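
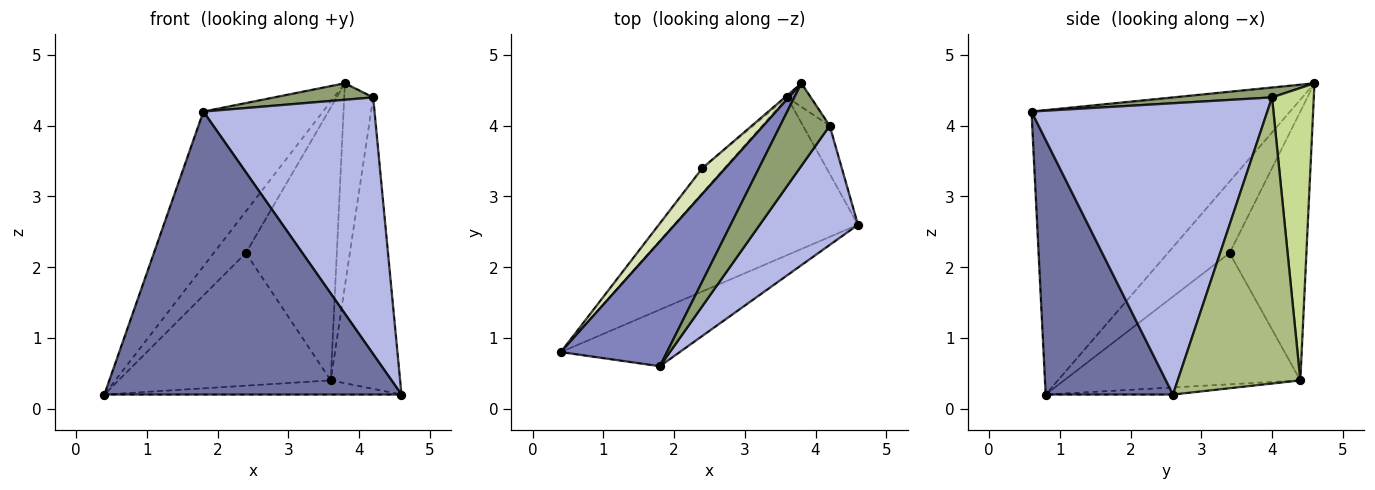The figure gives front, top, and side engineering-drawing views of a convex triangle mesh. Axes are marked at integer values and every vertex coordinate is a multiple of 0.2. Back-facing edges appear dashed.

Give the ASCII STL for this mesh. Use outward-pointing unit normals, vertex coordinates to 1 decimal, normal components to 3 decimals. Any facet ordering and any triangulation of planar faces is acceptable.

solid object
 facet normal 0.387 -0.904 -0.181
  outer loop
   vertex 1.8 0.6 4.2
   vertex 0.4 0.8 0.2
   vertex 4.6 2.6 0.2
  endloop
 endfacet
 facet normal -0.860 0.398 0.321
  outer loop
   vertex 1.8 0.6 4.2
   vertex 3.8 4.6 4.6
   vertex 0.4 0.8 0.2
  endloop
 endfacet
 facet normal -0.038 0.089 -0.995
  outer loop
   vertex 3.6 4.4 0.4
   vertex 4.6 2.6 0.2
   vertex 0.4 0.8 0.2
  endloop
 endfacet
 facet normal 0.781 -0.567 0.263
  outer loop
   vertex 4.2 4.0 4.4
   vertex 1.8 0.6 4.2
   vertex 4.6 2.6 0.2
  endloop
 endfacet
 facet normal 0.192 -0.192 0.962
  outer loop
   vertex 4.2 4.0 4.4
   vertex 3.8 4.6 4.6
   vertex 1.8 0.6 4.2
  endloop
 endfacet
 facet normal 0.867 0.491 -0.081
  outer loop
   vertex 4.2 4.0 4.4
   vertex 4.6 2.6 0.2
   vertex 3.6 4.4 0.4
  endloop
 endfacet
 facet normal 0.820 0.569 -0.066
  outer loop
   vertex 4.2 4.0 4.4
   vertex 3.6 4.4 0.4
   vertex 3.8 4.6 4.6
  endloop
 endfacet
 facet normal -0.853 0.444 0.275
  outer loop
   vertex 2.4 3.4 2.2
   vertex 0.4 0.8 0.2
   vertex 3.8 4.6 4.6
  endloop
 endfacet
 facet normal -0.738 0.663 -0.124
  outer loop
   vertex 2.4 3.4 2.2
   vertex 3.6 4.4 0.4
   vertex 0.4 0.8 0.2
  endloop
 endfacet
 facet normal -0.645 0.764 -0.006
  outer loop
   vertex 2.4 3.4 2.2
   vertex 3.8 4.6 4.6
   vertex 3.6 4.4 0.4
  endloop
 endfacet
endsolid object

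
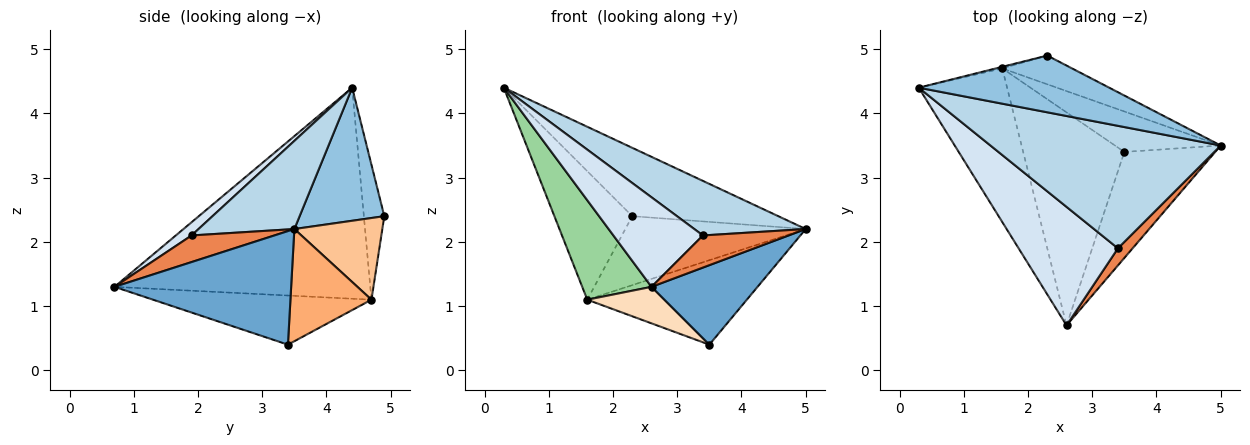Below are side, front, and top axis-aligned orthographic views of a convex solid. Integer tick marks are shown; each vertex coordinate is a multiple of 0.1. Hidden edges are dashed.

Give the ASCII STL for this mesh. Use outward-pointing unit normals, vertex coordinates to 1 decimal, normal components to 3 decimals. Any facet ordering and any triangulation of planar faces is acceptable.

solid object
 facet normal 0.707 -0.424 -0.566
  outer loop
   vertex 3.5 3.4 0.4
   vertex 5.0 3.5 2.2
   vertex 2.6 0.7 1.3
  endloop
 endfacet
 facet normal 0.408 0.703 0.583
  outer loop
   vertex 2.3 4.9 2.4
   vertex 0.3 4.4 4.4
   vertex 5.0 3.5 2.2
  endloop
 endfacet
 facet normal 0.330 -0.384 0.862
  outer loop
   vertex 3.4 1.9 2.1
   vertex 5.0 3.5 2.2
   vertex 0.3 4.4 4.4
  endloop
 endfacet
 facet normal 0.105 -0.599 0.794
  outer loop
   vertex 3.4 1.9 2.1
   vertex 0.3 4.4 4.4
   vertex 2.6 0.7 1.3
  endloop
 endfacet
 facet normal 0.649 -0.671 0.358
  outer loop
   vertex 3.4 1.9 2.1
   vertex 2.6 0.7 1.3
   vertex 5.0 3.5 2.2
  endloop
 endfacet
 facet normal 0.416 0.820 -0.393
  outer loop
   vertex 1.6 4.7 1.1
   vertex 5.0 3.5 2.2
   vertex 3.5 3.4 0.4
  endloop
 endfacet
 facet normal 0.411 0.842 -0.351
  outer loop
   vertex 1.6 4.7 1.1
   vertex 2.3 4.9 2.4
   vertex 5.0 3.5 2.2
  endloop
 endfacet
 facet normal -0.432 -0.152 -0.889
  outer loop
   vertex 1.6 4.7 1.1
   vertex 3.5 3.4 0.4
   vertex 2.6 0.7 1.3
  endloop
 endfacet
 facet normal -0.254 0.967 -0.012
  outer loop
   vertex 1.6 4.7 1.1
   vertex 0.3 4.4 4.4
   vertex 2.3 4.9 2.4
  endloop
 endfacet
 facet normal -0.895 -0.242 -0.375
  outer loop
   vertex 1.6 4.7 1.1
   vertex 2.6 0.7 1.3
   vertex 0.3 4.4 4.4
  endloop
 endfacet
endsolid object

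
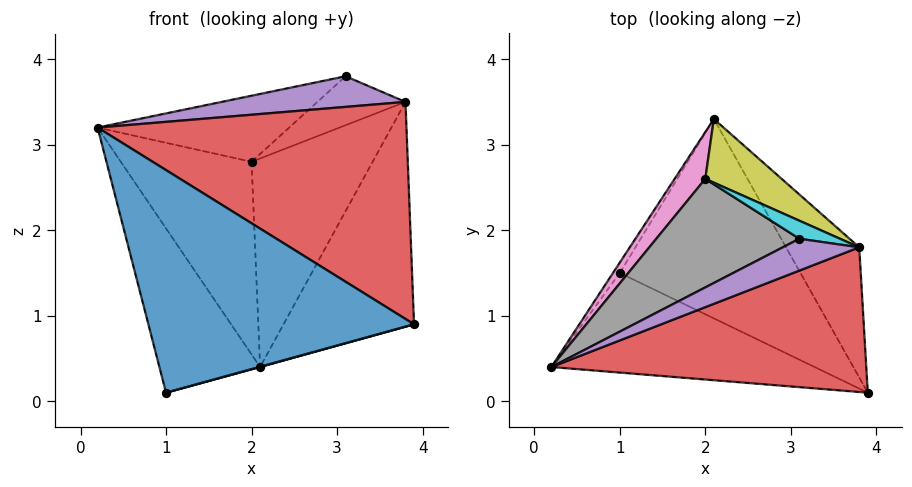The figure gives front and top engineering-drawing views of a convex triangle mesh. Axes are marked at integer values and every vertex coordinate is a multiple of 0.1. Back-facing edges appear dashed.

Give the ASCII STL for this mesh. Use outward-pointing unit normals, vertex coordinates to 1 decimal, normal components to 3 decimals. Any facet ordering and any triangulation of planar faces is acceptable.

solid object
 facet normal -0.312 -0.867 -0.388
  outer loop
   vertex 1.0 1.5 0.1
   vertex 3.9 0.1 0.9
   vertex 0.2 0.4 3.2
  endloop
 endfacet
 facet normal -0.850 0.525 -0.033
  outer loop
   vertex 1.0 1.5 0.1
   vertex 0.2 0.4 3.2
   vertex 2.1 3.3 0.4
  endloop
 endfacet
 facet normal 0.265 -0.001 -0.964
  outer loop
   vertex 1.0 1.5 0.1
   vertex 2.1 3.3 0.4
   vertex 3.9 0.1 0.9
  endloop
 endfacet
 facet normal 0.267 -0.802 0.535
  outer loop
   vertex 3.8 1.8 3.5
   vertex 0.2 0.4 3.2
   vertex 3.9 0.1 0.9
  endloop
 endfacet
 facet normal 0.205 -0.679 0.705
  outer loop
   vertex 3.8 1.8 3.5
   vertex 3.1 1.9 3.8
   vertex 0.2 0.4 3.2
  endloop
 endfacet
 facet normal 0.859 0.443 -0.257
  outer loop
   vertex 3.8 1.8 3.5
   vertex 3.9 0.1 0.9
   vertex 2.1 3.3 0.4
  endloop
 endfacet
 facet normal -0.750 0.642 0.156
  outer loop
   vertex 2.0 2.6 2.8
   vertex 2.1 3.3 0.4
   vertex 0.2 0.4 3.2
  endloop
 endfacet
 facet normal -0.407 0.475 0.780
  outer loop
   vertex 2.0 2.6 2.8
   vertex 0.2 0.4 3.2
   vertex 3.1 1.9 3.8
  endloop
 endfacet
 facet normal 0.297 0.913 0.279
  outer loop
   vertex 2.0 2.6 2.8
   vertex 3.8 1.8 3.5
   vertex 2.1 3.3 0.4
  endloop
 endfacet
 facet normal 0.272 0.903 0.333
  outer loop
   vertex 2.0 2.6 2.8
   vertex 3.1 1.9 3.8
   vertex 3.8 1.8 3.5
  endloop
 endfacet
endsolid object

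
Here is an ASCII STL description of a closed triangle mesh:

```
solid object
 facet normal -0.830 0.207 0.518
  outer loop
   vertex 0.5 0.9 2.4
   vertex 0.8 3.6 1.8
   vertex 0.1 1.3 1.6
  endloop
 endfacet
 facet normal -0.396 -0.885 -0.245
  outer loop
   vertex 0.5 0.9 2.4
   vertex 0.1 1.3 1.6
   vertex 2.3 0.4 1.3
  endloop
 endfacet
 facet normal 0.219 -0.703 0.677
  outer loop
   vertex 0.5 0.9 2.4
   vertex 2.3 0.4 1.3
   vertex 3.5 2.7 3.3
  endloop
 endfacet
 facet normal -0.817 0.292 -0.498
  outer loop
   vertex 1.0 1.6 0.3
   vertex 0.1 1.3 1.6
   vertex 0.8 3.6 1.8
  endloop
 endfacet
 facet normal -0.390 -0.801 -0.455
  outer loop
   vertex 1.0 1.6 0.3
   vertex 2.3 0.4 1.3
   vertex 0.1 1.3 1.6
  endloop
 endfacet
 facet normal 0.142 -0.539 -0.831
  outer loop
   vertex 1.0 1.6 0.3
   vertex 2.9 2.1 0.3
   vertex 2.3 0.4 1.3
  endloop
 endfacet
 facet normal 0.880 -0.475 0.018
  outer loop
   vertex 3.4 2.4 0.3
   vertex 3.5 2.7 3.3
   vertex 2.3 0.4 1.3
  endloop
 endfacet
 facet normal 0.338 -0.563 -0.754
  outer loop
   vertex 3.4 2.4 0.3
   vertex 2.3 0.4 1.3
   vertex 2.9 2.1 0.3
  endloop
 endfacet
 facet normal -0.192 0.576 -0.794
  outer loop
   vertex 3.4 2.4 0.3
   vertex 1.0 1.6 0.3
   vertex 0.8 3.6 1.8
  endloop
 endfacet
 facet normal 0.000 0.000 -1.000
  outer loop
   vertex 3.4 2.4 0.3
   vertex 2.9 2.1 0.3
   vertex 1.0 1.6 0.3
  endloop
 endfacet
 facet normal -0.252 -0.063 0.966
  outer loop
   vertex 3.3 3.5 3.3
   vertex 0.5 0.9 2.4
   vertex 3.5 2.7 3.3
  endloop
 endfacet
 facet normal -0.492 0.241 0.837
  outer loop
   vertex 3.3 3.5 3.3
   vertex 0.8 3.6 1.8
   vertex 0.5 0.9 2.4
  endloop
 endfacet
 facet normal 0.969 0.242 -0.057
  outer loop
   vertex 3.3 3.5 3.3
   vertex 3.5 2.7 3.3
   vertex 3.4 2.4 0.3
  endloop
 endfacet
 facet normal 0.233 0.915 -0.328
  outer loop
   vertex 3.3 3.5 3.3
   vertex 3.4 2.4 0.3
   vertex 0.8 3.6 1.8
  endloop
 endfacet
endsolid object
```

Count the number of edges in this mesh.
21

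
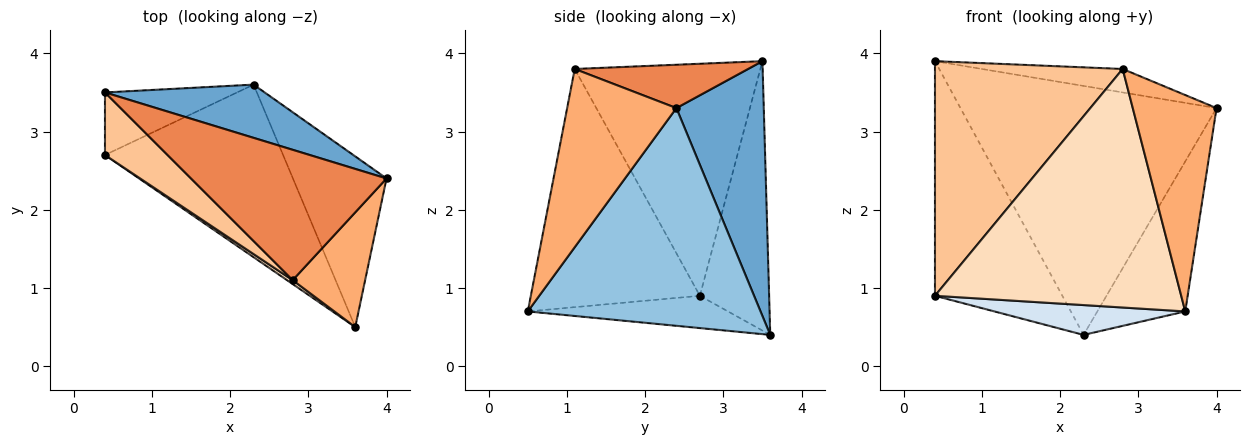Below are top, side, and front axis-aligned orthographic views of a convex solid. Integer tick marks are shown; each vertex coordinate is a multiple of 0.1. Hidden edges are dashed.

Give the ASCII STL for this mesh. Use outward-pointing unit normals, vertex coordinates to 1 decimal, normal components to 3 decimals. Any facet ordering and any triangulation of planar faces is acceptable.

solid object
 facet normal 0.316 0.928 0.198
  outer loop
   vertex 2.3 3.6 0.4
   vertex 0.4 3.5 3.9
   vertex 4.0 2.4 3.3
  endloop
 endfacet
 facet normal 0.868 0.328 -0.373
  outer loop
   vertex 2.3 3.6 0.4
   vertex 4.0 2.4 3.3
   vertex 3.6 0.5 0.7
  endloop
 endfacet
 facet normal -0.465 0.855 -0.228
  outer loop
   vertex 0.4 2.7 0.9
   vertex 0.4 3.5 3.9
   vertex 2.3 3.6 0.4
  endloop
 endfacet
 facet normal -0.176 -0.168 -0.970
  outer loop
   vertex 0.4 2.7 0.9
   vertex 2.3 3.6 0.4
   vertex 3.6 0.5 0.7
  endloop
 endfacet
 facet normal 0.213 0.173 0.962
  outer loop
   vertex 2.8 1.1 3.8
   vertex 4.0 2.4 3.3
   vertex 0.4 3.5 3.9
  endloop
 endfacet
 facet normal 0.755 -0.579 0.307
  outer loop
   vertex 2.8 1.1 3.8
   vertex 3.6 0.5 0.7
   vertex 4.0 2.4 3.3
  endloop
 endfacet
 facet normal -0.691 -0.699 0.186
  outer loop
   vertex 2.8 1.1 3.8
   vertex 0.4 3.5 3.9
   vertex 0.4 2.7 0.9
  endloop
 endfacet
 facet normal -0.566 -0.824 0.014
  outer loop
   vertex 2.8 1.1 3.8
   vertex 0.4 2.7 0.9
   vertex 3.6 0.5 0.7
  endloop
 endfacet
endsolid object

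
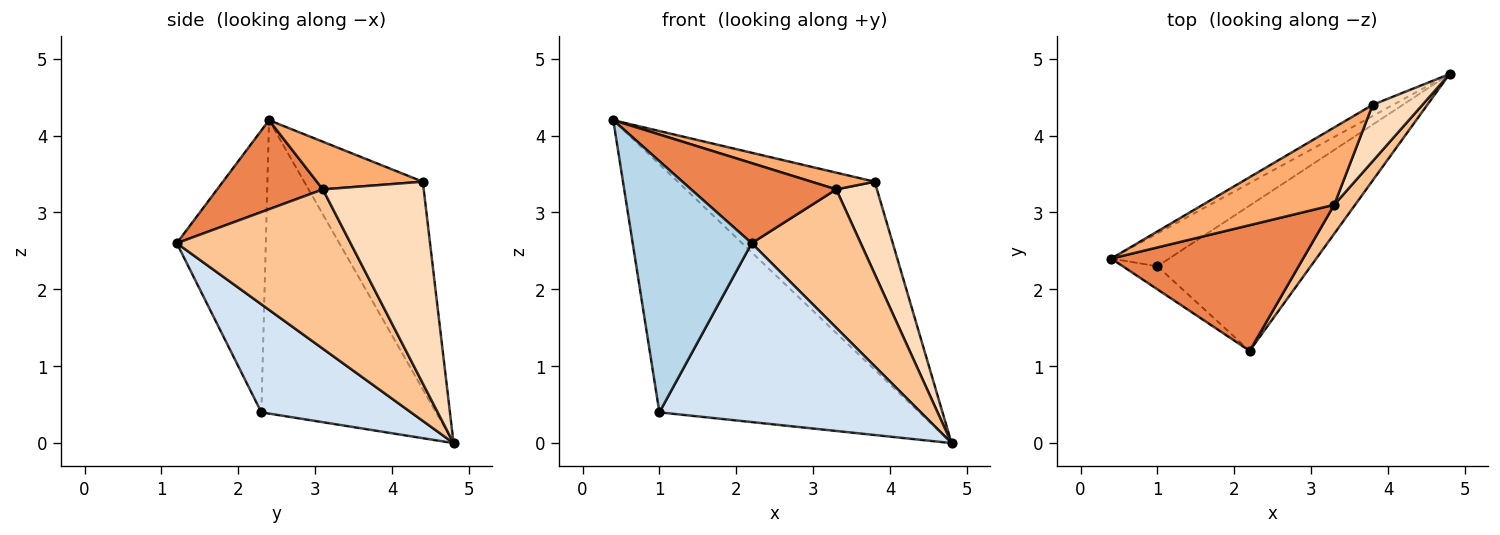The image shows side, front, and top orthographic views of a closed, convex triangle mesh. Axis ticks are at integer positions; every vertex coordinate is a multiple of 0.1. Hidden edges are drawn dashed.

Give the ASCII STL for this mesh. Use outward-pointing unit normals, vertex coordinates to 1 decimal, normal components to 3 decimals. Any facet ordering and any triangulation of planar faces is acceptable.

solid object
 facet normal -0.515 0.856 -0.051
  outer loop
   vertex 3.8 4.4 3.4
   vertex 4.8 4.8 0.0
   vertex 0.4 2.4 4.2
  endloop
 endfacet
 facet normal -0.554 0.825 -0.109
  outer loop
   vertex 1.0 2.3 0.4
   vertex 0.4 2.4 4.2
   vertex 4.8 4.8 0.0
  endloop
 endfacet
 facet normal -0.598 -0.798 -0.073
  outer loop
   vertex 1.0 2.3 0.4
   vertex 2.2 1.2 2.6
   vertex 0.4 2.4 4.2
  endloop
 endfacet
 facet normal 0.406 -0.709 -0.576
  outer loop
   vertex 1.0 2.3 0.4
   vertex 4.8 4.8 0.0
   vertex 2.2 1.2 2.6
  endloop
 endfacet
 facet normal 0.365 -0.500 0.785
  outer loop
   vertex 3.3 3.1 3.3
   vertex 0.4 2.4 4.2
   vertex 2.2 1.2 2.6
  endloop
 endfacet
 facet normal 0.334 -0.199 0.921
  outer loop
   vertex 3.3 3.1 3.3
   vertex 3.8 4.4 3.4
   vertex 0.4 2.4 4.2
  endloop
 endfacet
 facet normal 0.842 -0.528 0.111
  outer loop
   vertex 3.3 3.1 3.3
   vertex 2.2 1.2 2.6
   vertex 4.8 4.8 0.0
  endloop
 endfacet
 facet normal 0.904 -0.365 0.223
  outer loop
   vertex 3.3 3.1 3.3
   vertex 4.8 4.8 0.0
   vertex 3.8 4.4 3.4
  endloop
 endfacet
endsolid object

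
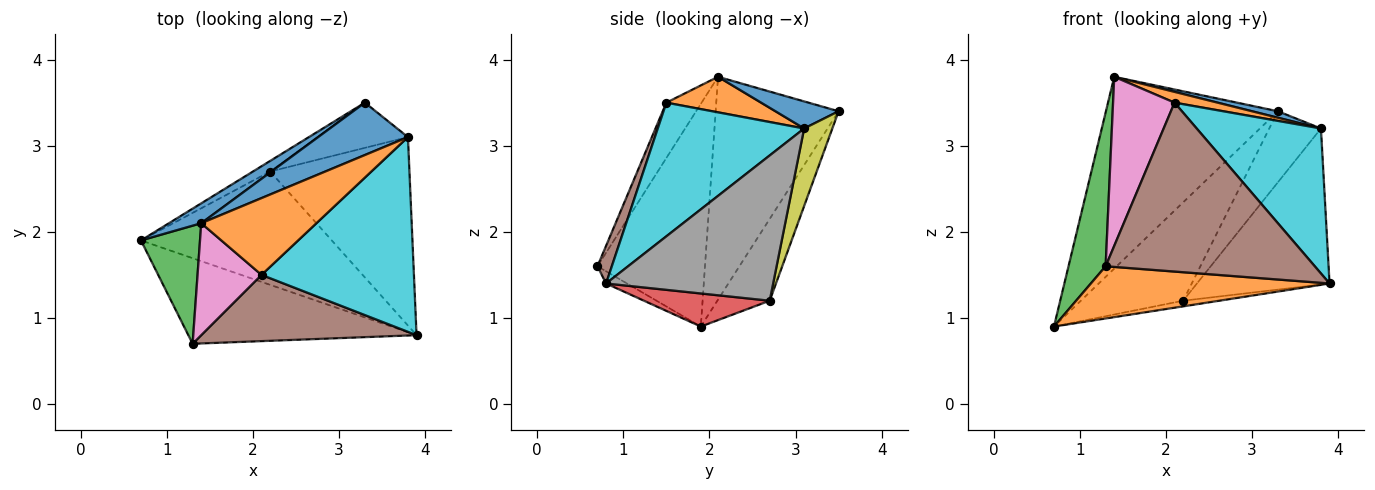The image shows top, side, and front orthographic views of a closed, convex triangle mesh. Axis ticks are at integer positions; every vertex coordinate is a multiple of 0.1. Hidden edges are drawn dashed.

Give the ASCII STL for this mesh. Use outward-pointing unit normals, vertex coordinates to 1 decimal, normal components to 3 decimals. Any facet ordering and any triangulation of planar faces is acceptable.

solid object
 facet normal -0.580 0.811 0.084
  outer loop
   vertex 1.4 2.1 3.8
   vertex 3.3 3.5 3.4
   vertex 0.7 1.9 0.9
  endloop
 endfacet
 facet normal -0.046 -0.520 -0.853
  outer loop
   vertex 1.3 0.7 1.6
   vertex 0.7 1.9 0.9
   vertex 3.9 0.8 1.4
  endloop
 endfacet
 facet normal -0.917 -0.317 0.243
  outer loop
   vertex 1.3 0.7 1.6
   vertex 1.4 2.1 3.8
   vertex 0.7 1.9 0.9
  endloop
 endfacet
 facet normal 0.171 0.049 -0.984
  outer loop
   vertex 2.2 2.7 1.2
   vertex 3.9 0.8 1.4
   vertex 0.7 1.9 0.9
  endloop
 endfacet
 facet normal -0.454 0.886 -0.095
  outer loop
   vertex 2.2 2.7 1.2
   vertex 0.7 1.9 0.9
   vertex 3.3 3.5 3.4
  endloop
 endfacet
 facet normal 0.064 -0.929 0.364
  outer loop
   vertex 2.1 1.5 3.5
   vertex 1.3 0.7 1.6
   vertex 3.9 0.8 1.4
  endloop
 endfacet
 facet normal -0.431 -0.752 0.498
  outer loop
   vertex 2.1 1.5 3.5
   vertex 1.4 2.1 3.8
   vertex 1.3 0.7 1.6
  endloop
 endfacet
 facet normal 0.626 0.497 -0.600
  outer loop
   vertex 3.8 3.1 3.2
   vertex 3.9 0.8 1.4
   vertex 2.2 2.7 1.2
  endloop
 endfacet
 facet normal 0.418 0.766 -0.488
  outer loop
   vertex 3.8 3.1 3.2
   vertex 2.2 2.7 1.2
   vertex 3.3 3.5 3.4
  endloop
 endfacet
 facet normal 0.575 -0.488 0.656
  outer loop
   vertex 3.8 3.1 3.2
   vertex 2.1 1.5 3.5
   vertex 3.9 0.8 1.4
  endloop
 endfacet
 facet normal 0.287 -0.117 0.951
  outer loop
   vertex 3.8 3.1 3.2
   vertex 3.3 3.5 3.4
   vertex 1.4 2.1 3.8
  endloop
 endfacet
 facet normal 0.292 -0.133 0.947
  outer loop
   vertex 3.8 3.1 3.2
   vertex 1.4 2.1 3.8
   vertex 2.1 1.5 3.5
  endloop
 endfacet
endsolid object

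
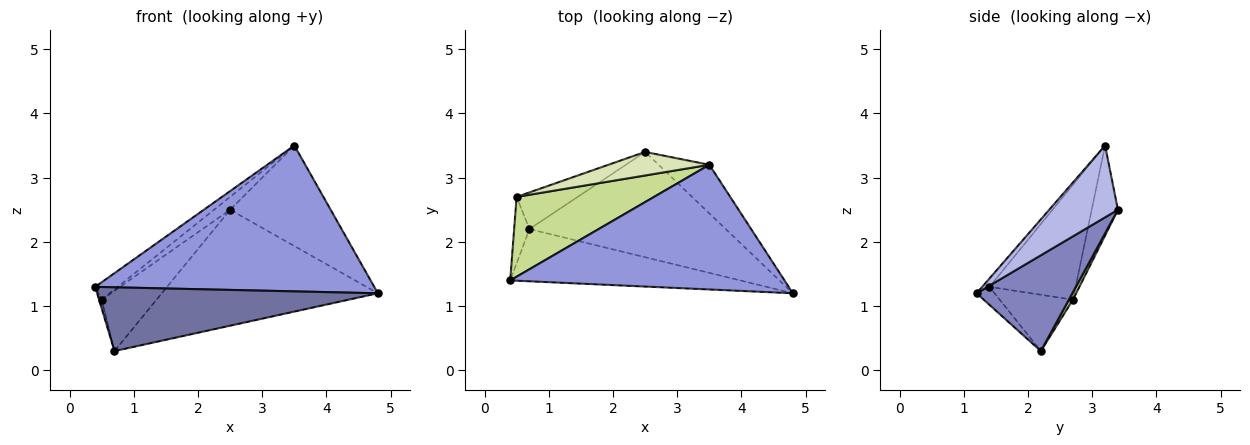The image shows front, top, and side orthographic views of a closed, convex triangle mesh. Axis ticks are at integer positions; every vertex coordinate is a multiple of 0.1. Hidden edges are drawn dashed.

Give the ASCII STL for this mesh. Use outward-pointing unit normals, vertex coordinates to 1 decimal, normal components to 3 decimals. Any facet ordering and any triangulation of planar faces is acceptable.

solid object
 facet normal -0.050 -0.773 -0.633
  outer loop
   vertex 0.7 2.2 0.3
   vertex 4.8 1.2 1.2
   vertex 0.4 1.4 1.3
  endloop
 endfacet
 facet normal 0.312 0.703 -0.639
  outer loop
   vertex 0.7 2.2 0.3
   vertex 2.5 3.4 2.5
   vertex 4.8 1.2 1.2
  endloop
 endfacet
 facet normal -0.020 -0.760 0.650
  outer loop
   vertex 3.5 3.2 3.5
   vertex 0.4 1.4 1.3
   vertex 4.8 1.2 1.2
  endloop
 endfacet
 facet normal 0.524 0.767 -0.371
  outer loop
   vertex 3.5 3.2 3.5
   vertex 4.8 1.2 1.2
   vertex 2.5 3.4 2.5
  endloop
 endfacet
 facet normal -0.964 0.034 -0.262
  outer loop
   vertex 0.5 2.7 1.1
   vertex 0.7 2.2 0.3
   vertex 0.4 1.4 1.3
  endloop
 endfacet
 facet normal 0.064 0.853 -0.517
  outer loop
   vertex 0.5 2.7 1.1
   vertex 2.5 3.4 2.5
   vertex 0.7 2.2 0.3
  endloop
 endfacet
 facet normal -0.633 0.165 0.757
  outer loop
   vertex 0.5 2.7 1.1
   vertex 0.4 1.4 1.3
   vertex 3.5 3.2 3.5
  endloop
 endfacet
 facet normal -0.616 0.377 0.692
  outer loop
   vertex 0.5 2.7 1.1
   vertex 3.5 3.2 3.5
   vertex 2.5 3.4 2.5
  endloop
 endfacet
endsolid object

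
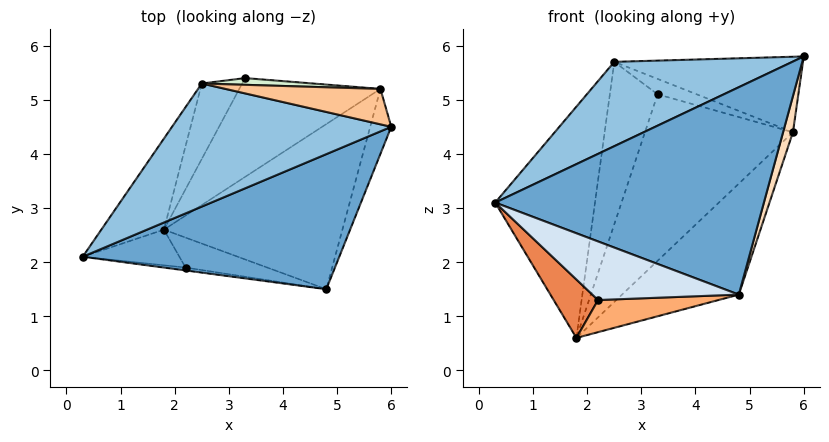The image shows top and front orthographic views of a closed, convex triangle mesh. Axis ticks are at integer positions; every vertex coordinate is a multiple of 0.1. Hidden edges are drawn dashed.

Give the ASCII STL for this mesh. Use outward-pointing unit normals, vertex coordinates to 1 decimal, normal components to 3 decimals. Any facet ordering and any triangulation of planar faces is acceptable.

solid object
 facet normal 0.094 -0.834 0.543
  outer loop
   vertex 4.8 1.5 1.4
   vertex 6.0 4.5 5.8
   vertex 0.3 2.1 3.1
  endloop
 endfacet
 facet normal -0.151 -0.559 0.815
  outer loop
   vertex 2.5 5.3 5.7
   vertex 0.3 2.1 3.1
   vertex 6.0 4.5 5.8
  endloop
 endfacet
 facet normal -0.677 0.685 -0.269
  outer loop
   vertex 2.5 5.3 5.7
   vertex 1.8 2.6 0.6
   vertex 0.3 2.1 3.1
  endloop
 endfacet
 facet normal -0.150 -0.987 -0.049
  outer loop
   vertex 2.2 1.9 1.3
   vertex 4.8 1.5 1.4
   vertex 0.3 2.1 3.1
  endloop
 endfacet
 facet normal -0.504 -0.738 -0.450
  outer loop
   vertex 2.2 1.9 1.3
   vertex 0.3 2.1 3.1
   vertex 1.8 2.6 0.6
  endloop
 endfacet
 facet normal -0.086 -0.729 -0.680
  outer loop
   vertex 2.2 1.9 1.3
   vertex 1.8 2.6 0.6
   vertex 4.8 1.5 1.4
  endloop
 endfacet
 facet normal 0.191 0.889 0.417
  outer loop
   vertex 5.8 5.2 4.4
   vertex 2.5 5.3 5.7
   vertex 6.0 4.5 5.8
  endloop
 endfacet
 facet normal 0.975 -0.107 -0.193
  outer loop
   vertex 5.8 5.2 4.4
   vertex 6.0 4.5 5.8
   vertex 4.8 1.5 1.4
  endloop
 endfacet
 facet normal 0.392 0.513 -0.764
  outer loop
   vertex 5.8 5.2 4.4
   vertex 4.8 1.5 1.4
   vertex 1.8 2.6 0.6
  endloop
 endfacet
 facet normal -0.394 0.833 -0.387
  outer loop
   vertex 3.3 5.4 5.1
   vertex 1.8 2.6 0.6
   vertex 2.5 5.3 5.7
  endloop
 endfacet
 facet normal -0.074 0.858 -0.509
  outer loop
   vertex 3.3 5.4 5.1
   vertex 5.8 5.2 4.4
   vertex 1.8 2.6 0.6
  endloop
 endfacet
 facet normal 0.182 0.901 0.393
  outer loop
   vertex 3.3 5.4 5.1
   vertex 2.5 5.3 5.7
   vertex 5.8 5.2 4.4
  endloop
 endfacet
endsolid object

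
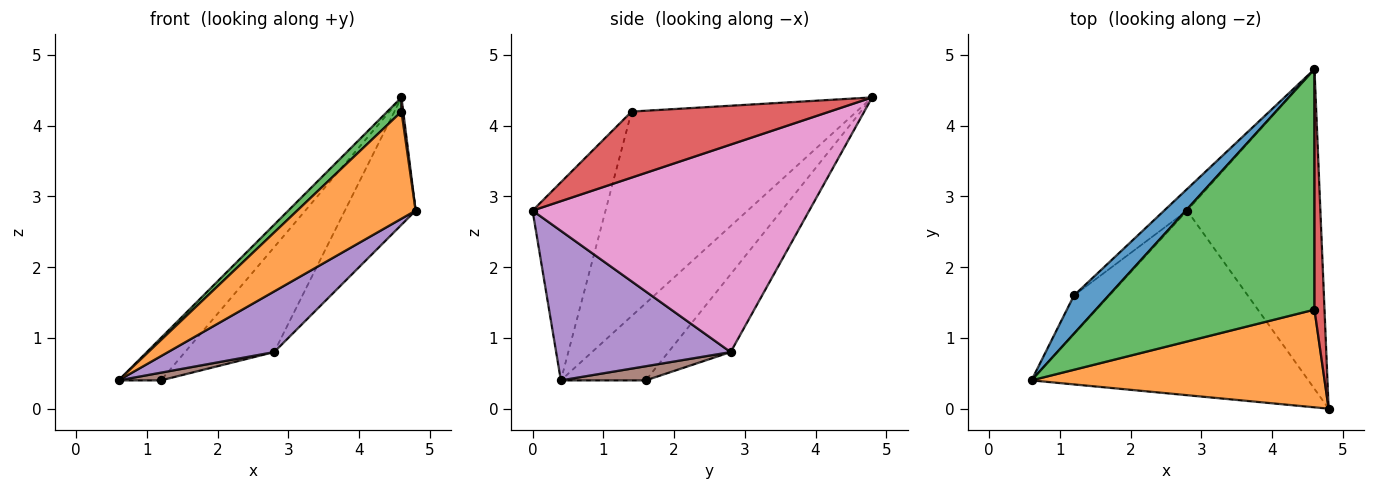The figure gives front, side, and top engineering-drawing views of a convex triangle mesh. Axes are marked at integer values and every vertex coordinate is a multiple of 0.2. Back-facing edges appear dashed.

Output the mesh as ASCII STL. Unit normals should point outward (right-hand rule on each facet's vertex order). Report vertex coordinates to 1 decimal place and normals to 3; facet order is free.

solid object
 facet normal -0.830 0.415 0.373
  outer loop
   vertex 1.2 1.6 0.4
   vertex 0.6 0.4 0.4
   vertex 4.6 4.8 4.4
  endloop
 endfacet
 facet normal -0.414 -0.672 0.613
  outer loop
   vertex 4.6 1.4 4.2
   vertex 0.6 0.4 0.4
   vertex 4.8 0.0 2.8
  endloop
 endfacet
 facet normal -0.682 -0.043 0.730
  outer loop
   vertex 4.6 1.4 4.2
   vertex 4.6 4.8 4.4
   vertex 0.6 0.4 0.4
  endloop
 endfacet
 facet normal 0.989 -0.009 0.150
  outer loop
   vertex 4.6 1.4 4.2
   vertex 4.8 0.0 2.8
   vertex 4.6 4.8 4.4
  endloop
 endfacet
 facet normal 0.457 -0.278 -0.845
  outer loop
   vertex 2.8 2.8 0.8
   vertex 4.8 0.0 2.8
   vertex 0.6 0.4 0.4
  endloop
 endfacet
 facet normal 0.365 -0.183 -0.913
  outer loop
   vertex 2.8 2.8 0.8
   vertex 0.6 0.4 0.4
   vertex 1.2 1.6 0.4
  endloop
 endfacet
 facet normal 0.823 0.210 -0.528
  outer loop
   vertex 2.8 2.8 0.8
   vertex 4.6 4.8 4.4
   vertex 4.8 0.0 2.8
  endloop
 endfacet
 facet normal -0.565 0.808 -0.167
  outer loop
   vertex 2.8 2.8 0.8
   vertex 1.2 1.6 0.4
   vertex 4.6 4.8 4.4
  endloop
 endfacet
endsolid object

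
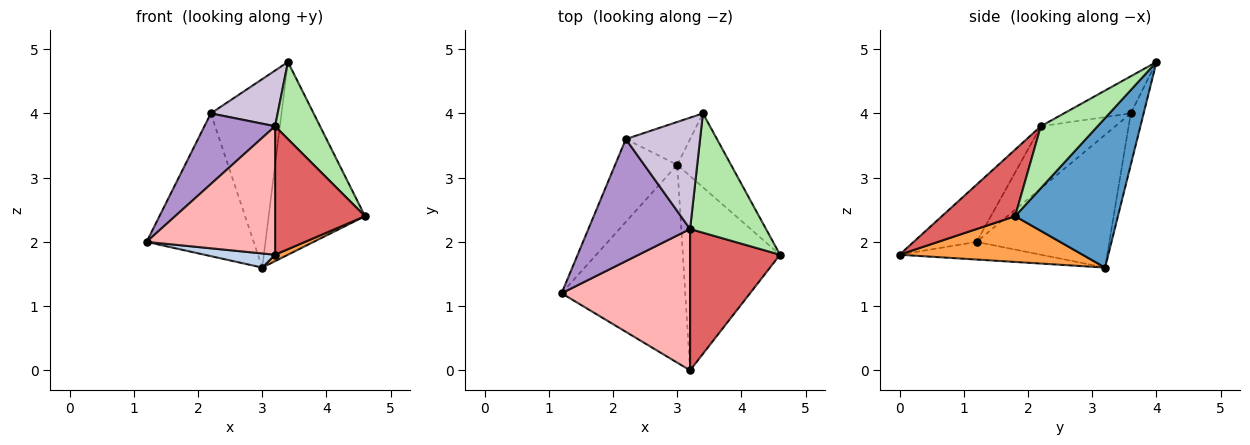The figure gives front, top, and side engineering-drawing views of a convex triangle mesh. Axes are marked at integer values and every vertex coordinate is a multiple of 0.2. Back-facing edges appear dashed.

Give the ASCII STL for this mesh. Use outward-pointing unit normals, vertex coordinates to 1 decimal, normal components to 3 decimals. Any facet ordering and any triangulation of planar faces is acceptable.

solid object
 facet normal 0.706 0.662 -0.254
  outer loop
   vertex 3.0 3.2 1.6
   vertex 3.4 4.0 4.8
   vertex 4.6 1.8 2.4
  endloop
 endfacet
 facet normal -0.141 -0.071 -0.987
  outer loop
   vertex 3.2 0.0 1.8
   vertex 1.2 1.2 2.0
   vertex 3.0 3.2 1.6
  endloop
 endfacet
 facet normal 0.426 -0.030 -0.904
  outer loop
   vertex 3.2 0.0 1.8
   vertex 3.0 3.2 1.6
   vertex 4.6 1.8 2.4
  endloop
 endfacet
 facet normal -0.731 0.590 -0.342
  outer loop
   vertex 2.2 3.6 4.0
   vertex 3.0 3.2 1.6
   vertex 1.2 1.2 2.0
  endloop
 endfacet
 facet normal -0.175 0.960 -0.218
  outer loop
   vertex 2.2 3.6 4.0
   vertex 3.4 4.0 4.8
   vertex 3.0 3.2 1.6
  endloop
 endfacet
 facet normal 0.565 -0.448 0.693
  outer loop
   vertex 3.2 2.2 3.8
   vertex 4.6 1.8 2.4
   vertex 3.4 4.0 4.8
  endloop
 endfacet
 facet normal 0.480 -0.590 0.649
  outer loop
   vertex 3.2 2.2 3.8
   vertex 3.2 0.0 1.8
   vertex 4.6 1.8 2.4
  endloop
 endfacet
 facet normal -0.313 -0.639 0.703
  outer loop
   vertex 3.2 2.2 3.8
   vertex 1.2 1.2 2.0
   vertex 3.2 0.0 1.8
  endloop
 endfacet
 facet normal -0.467 -0.443 0.765
  outer loop
   vertex 3.2 2.2 3.8
   vertex 2.2 3.6 4.0
   vertex 1.2 1.2 2.0
  endloop
 endfacet
 facet normal -0.408 -0.408 0.816
  outer loop
   vertex 3.2 2.2 3.8
   vertex 3.4 4.0 4.8
   vertex 2.2 3.6 4.0
  endloop
 endfacet
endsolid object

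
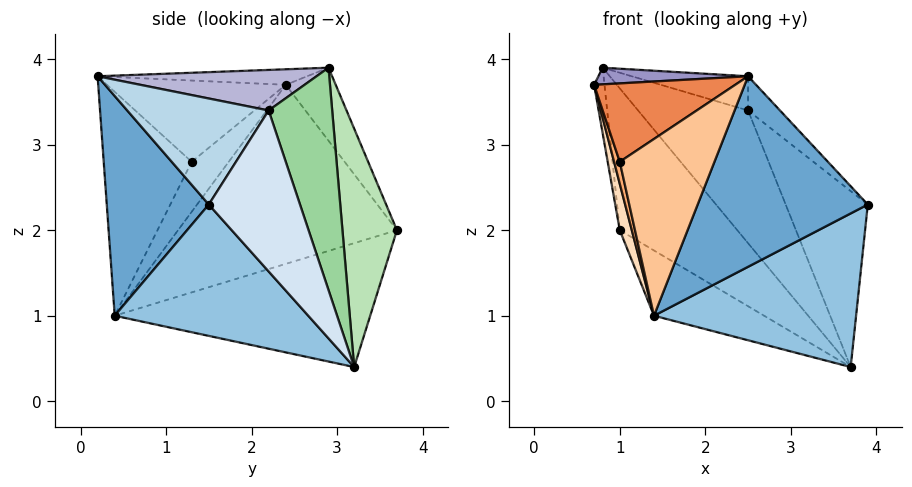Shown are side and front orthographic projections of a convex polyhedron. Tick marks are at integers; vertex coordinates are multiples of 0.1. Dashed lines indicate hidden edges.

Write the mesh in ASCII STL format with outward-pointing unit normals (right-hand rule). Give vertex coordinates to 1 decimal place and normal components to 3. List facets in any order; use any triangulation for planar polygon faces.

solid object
 facet normal 0.497 -0.829 -0.255
  outer loop
   vertex 1.4 0.4 1.0
   vertex 3.9 1.5 2.3
   vertex 2.5 0.2 3.8
  endloop
 endfacet
 facet normal 0.562 -0.586 -0.584
  outer loop
   vertex 1.4 0.4 1.0
   vertex 3.7 3.2 0.4
   vertex 3.9 1.5 2.3
  endloop
 endfacet
 facet normal 0.656 0.148 0.740
  outer loop
   vertex 2.5 2.2 3.4
   vertex 2.5 0.2 3.8
   vertex 3.9 1.5 2.3
  endloop
 endfacet
 facet normal 0.659 0.593 0.462
  outer loop
   vertex 2.5 2.2 3.4
   vertex 3.9 1.5 2.3
   vertex 3.7 3.2 0.4
  endloop
 endfacet
 facet normal -0.703 -0.555 0.444
  outer loop
   vertex 1.0 1.3 2.8
   vertex 2.5 0.2 3.8
   vertex 0.7 2.4 3.7
  endloop
 endfacet
 facet normal -0.978 -0.151 -0.142
  outer loop
   vertex 1.0 1.3 2.8
   vertex 0.7 2.4 3.7
   vertex 1.4 0.4 1.0
  endloop
 endfacet
 facet normal -0.665 -0.716 0.210
  outer loop
   vertex 1.0 1.3 2.8
   vertex 1.4 0.4 1.0
   vertex 2.5 0.2 3.8
  endloop
 endfacet
 facet normal -0.976 -0.054 -0.213
  outer loop
   vertex 1.0 3.7 2.0
   vertex 1.4 0.4 1.0
   vertex 0.7 2.4 3.7
  endloop
 endfacet
 facet normal -0.471 0.203 -0.858
  outer loop
   vertex 1.0 3.7 2.0
   vertex 3.7 3.2 0.4
   vertex 1.4 0.4 1.0
  endloop
 endfacet
 facet normal 0.449 0.778 0.439
  outer loop
   vertex 0.8 2.9 3.9
   vertex 2.5 2.2 3.4
   vertex 3.7 3.2 0.4
  endloop
 endfacet
 facet normal 0.387 0.835 0.392
  outer loop
   vertex 0.8 2.9 3.9
   vertex 3.7 3.2 0.4
   vertex 1.0 3.7 2.0
  endloop
 endfacet
 facet normal -0.979 0.203 -0.018
  outer loop
   vertex 0.8 2.9 3.9
   vertex 1.0 3.7 2.0
   vertex 0.7 2.4 3.7
  endloop
 endfacet
 facet normal -0.385 -0.275 0.881
  outer loop
   vertex 0.8 2.9 3.9
   vertex 0.7 2.4 3.7
   vertex 2.5 0.2 3.8
  endloop
 endfacet
 facet normal 0.346 0.184 0.920
  outer loop
   vertex 0.8 2.9 3.9
   vertex 2.5 0.2 3.8
   vertex 2.5 2.2 3.4
  endloop
 endfacet
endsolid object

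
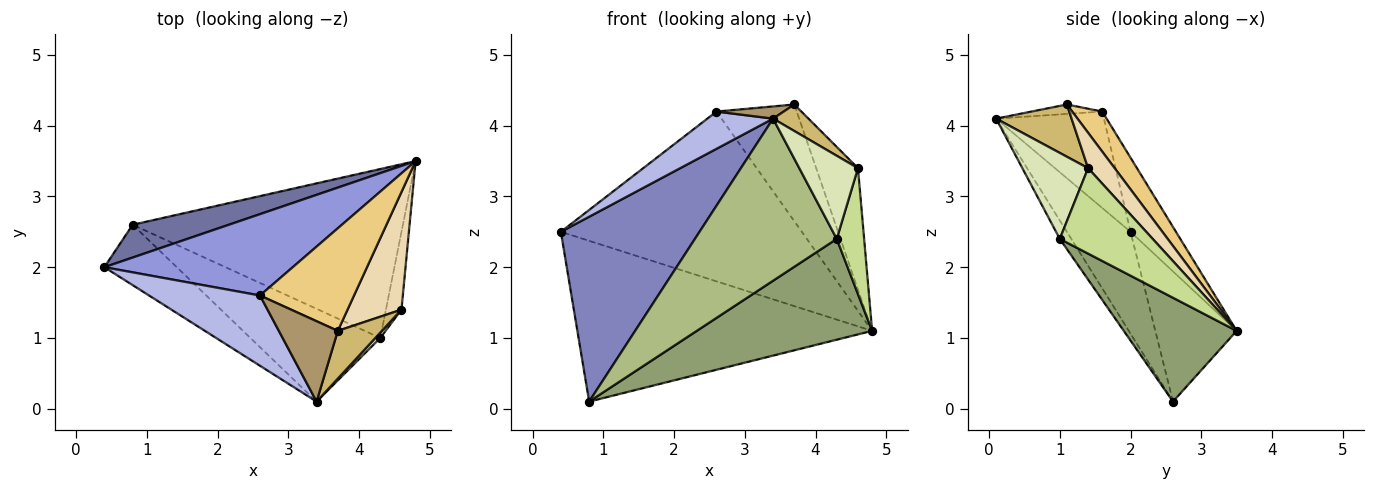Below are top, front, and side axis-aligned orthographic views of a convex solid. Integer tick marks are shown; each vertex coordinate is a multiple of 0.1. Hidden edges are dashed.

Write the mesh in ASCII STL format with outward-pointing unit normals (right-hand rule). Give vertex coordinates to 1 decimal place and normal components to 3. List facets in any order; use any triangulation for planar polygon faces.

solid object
 facet normal -0.261 0.946 0.193
  outer loop
   vertex 0.8 2.6 0.1
   vertex 0.4 2.0 2.5
   vertex 4.8 3.5 1.1
  endloop
 endfacet
 facet normal -0.400 -0.871 -0.284
  outer loop
   vertex 0.8 2.6 0.1
   vertex 3.4 0.1 4.1
   vertex 0.4 2.0 2.5
  endloop
 endfacet
 facet normal -0.168 0.889 0.426
  outer loop
   vertex 2.6 1.6 4.2
   vertex 4.8 3.5 1.1
   vertex 0.4 2.0 2.5
  endloop
 endfacet
 facet normal -0.609 -0.372 0.701
  outer loop
   vertex 2.6 1.6 4.2
   vertex 0.4 2.0 2.5
   vertex 3.4 0.1 4.1
  endloop
 endfacet
 facet normal 0.313 -0.487 -0.815
  outer loop
   vertex 4.3 1.0 2.4
   vertex 0.8 2.6 0.1
   vertex 4.8 3.5 1.1
  endloop
 endfacet
 facet normal -0.070 -0.866 -0.495
  outer loop
   vertex 4.3 1.0 2.4
   vertex 3.4 0.1 4.1
   vertex 0.8 2.6 0.1
  endloop
 endfacet
 facet normal 0.945 -0.278 -0.172
  outer loop
   vertex 4.6 1.4 3.4
   vertex 4.3 1.0 2.4
   vertex 4.8 3.5 1.1
  endloop
 endfacet
 facet normal 0.745 -0.665 0.042
  outer loop
   vertex 4.6 1.4 3.4
   vertex 3.4 0.1 4.1
   vertex 4.3 1.0 2.4
  endloop
 endfacet
 facet normal -0.156 -0.148 0.977
  outer loop
   vertex 3.7 1.1 4.3
   vertex 2.6 1.6 4.2
   vertex 3.4 0.1 4.1
  endloop
 endfacet
 facet normal 0.720 -0.337 0.607
  outer loop
   vertex 3.7 1.1 4.3
   vertex 3.4 0.1 4.1
   vertex 4.6 1.4 3.4
  endloop
 endfacet
 facet normal 0.271 0.723 0.635
  outer loop
   vertex 3.7 1.1 4.3
   vertex 4.8 3.5 1.1
   vertex 2.6 1.6 4.2
  endloop
 endfacet
 facet normal 0.415 0.654 0.633
  outer loop
   vertex 3.7 1.1 4.3
   vertex 4.6 1.4 3.4
   vertex 4.8 3.5 1.1
  endloop
 endfacet
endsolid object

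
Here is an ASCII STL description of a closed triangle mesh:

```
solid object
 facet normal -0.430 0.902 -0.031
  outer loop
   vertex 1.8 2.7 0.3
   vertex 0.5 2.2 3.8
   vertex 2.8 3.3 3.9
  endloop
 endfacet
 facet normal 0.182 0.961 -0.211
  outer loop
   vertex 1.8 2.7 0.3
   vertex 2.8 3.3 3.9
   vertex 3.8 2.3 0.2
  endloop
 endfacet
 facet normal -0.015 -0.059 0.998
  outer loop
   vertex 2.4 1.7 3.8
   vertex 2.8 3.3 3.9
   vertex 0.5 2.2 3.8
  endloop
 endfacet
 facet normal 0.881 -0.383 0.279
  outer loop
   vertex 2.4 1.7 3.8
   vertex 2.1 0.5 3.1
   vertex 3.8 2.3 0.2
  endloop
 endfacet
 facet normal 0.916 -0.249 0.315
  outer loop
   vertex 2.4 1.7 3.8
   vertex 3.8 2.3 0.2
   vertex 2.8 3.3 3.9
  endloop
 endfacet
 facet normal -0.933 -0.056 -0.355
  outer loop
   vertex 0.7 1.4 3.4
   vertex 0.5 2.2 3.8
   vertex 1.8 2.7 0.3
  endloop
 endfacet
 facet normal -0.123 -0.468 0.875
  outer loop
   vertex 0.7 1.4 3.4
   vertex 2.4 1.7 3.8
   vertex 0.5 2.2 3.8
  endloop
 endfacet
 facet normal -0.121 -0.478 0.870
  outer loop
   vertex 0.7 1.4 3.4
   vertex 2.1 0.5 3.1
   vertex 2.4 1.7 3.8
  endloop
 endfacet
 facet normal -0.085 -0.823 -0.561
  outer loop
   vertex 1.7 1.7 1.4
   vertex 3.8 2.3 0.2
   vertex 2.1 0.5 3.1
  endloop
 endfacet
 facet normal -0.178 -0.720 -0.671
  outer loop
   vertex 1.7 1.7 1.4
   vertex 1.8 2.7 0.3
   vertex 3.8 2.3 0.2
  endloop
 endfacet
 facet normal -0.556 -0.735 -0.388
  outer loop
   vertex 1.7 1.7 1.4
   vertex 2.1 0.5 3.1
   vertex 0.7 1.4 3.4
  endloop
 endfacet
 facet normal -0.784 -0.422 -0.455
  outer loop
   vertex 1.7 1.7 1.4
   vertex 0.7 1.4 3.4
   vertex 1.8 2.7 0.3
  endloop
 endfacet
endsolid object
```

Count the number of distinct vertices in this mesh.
8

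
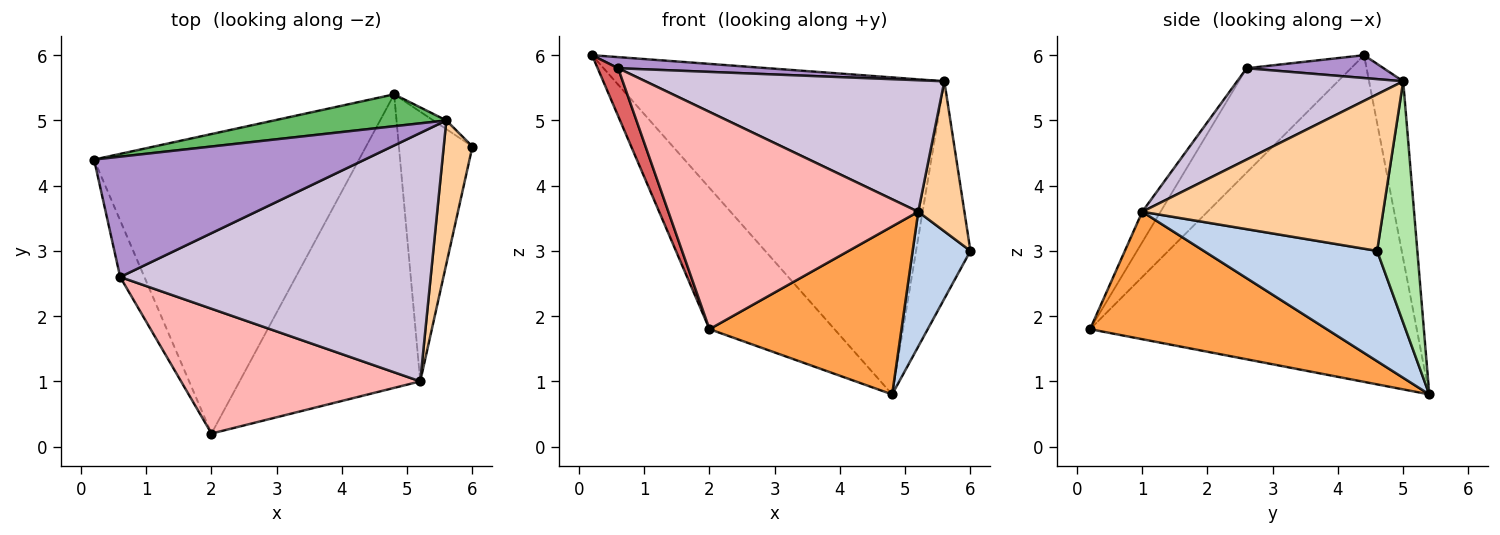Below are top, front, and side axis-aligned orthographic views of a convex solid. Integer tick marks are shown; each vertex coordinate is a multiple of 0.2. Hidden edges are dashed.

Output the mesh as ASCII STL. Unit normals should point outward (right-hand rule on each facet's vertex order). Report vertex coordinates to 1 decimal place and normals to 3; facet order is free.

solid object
 facet normal -0.745 0.285 -0.604
  outer loop
   vertex 4.8 5.4 0.8
   vertex 2.0 0.2 1.8
   vertex 0.2 4.4 6.0
  endloop
 endfacet
 facet normal 0.802 -0.267 -0.535
  outer loop
   vertex 5.2 1.0 3.6
   vertex 4.8 5.4 0.8
   vertex 6.0 4.6 3.0
  endloop
 endfacet
 facet normal 0.522 -0.424 -0.740
  outer loop
   vertex 5.2 1.0 3.6
   vertex 2.0 0.2 1.8
   vertex 4.8 5.4 0.8
  endloop
 endfacet
 facet normal 0.967 -0.185 0.177
  outer loop
   vertex 5.6 5.0 5.6
   vertex 5.2 1.0 3.6
   vertex 6.0 4.6 3.0
  endloop
 endfacet
 facet normal -0.103 0.990 0.100
  outer loop
   vertex 5.6 5.0 5.6
   vertex 4.8 5.4 0.8
   vertex 0.2 4.4 6.0
  endloop
 endfacet
 facet normal 0.595 0.803 -0.032
  outer loop
   vertex 5.6 5.0 5.6
   vertex 6.0 4.6 3.0
   vertex 4.8 5.4 0.8
  endloop
 endfacet
 facet normal -0.957 -0.188 -0.222
  outer loop
   vertex 0.6 2.6 5.8
   vertex 0.2 4.4 6.0
   vertex 2.0 0.2 1.8
  endloop
 endfacet
 facet normal -0.063 -0.865 0.497
  outer loop
   vertex 0.6 2.6 5.8
   vertex 2.0 0.2 1.8
   vertex 5.2 1.0 3.6
  endloop
 endfacet
 facet normal 0.084 -0.092 0.992
  outer loop
   vertex 0.6 2.6 5.8
   vertex 5.6 5.0 5.6
   vertex 0.2 4.4 6.0
  endloop
 endfacet
 facet normal 0.252 -0.453 0.855
  outer loop
   vertex 0.6 2.6 5.8
   vertex 5.2 1.0 3.6
   vertex 5.6 5.0 5.6
  endloop
 endfacet
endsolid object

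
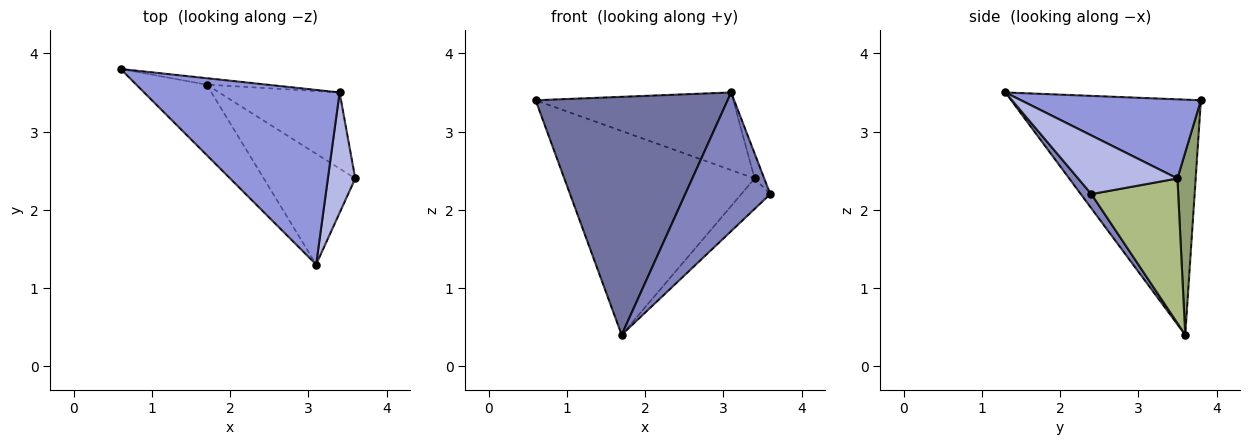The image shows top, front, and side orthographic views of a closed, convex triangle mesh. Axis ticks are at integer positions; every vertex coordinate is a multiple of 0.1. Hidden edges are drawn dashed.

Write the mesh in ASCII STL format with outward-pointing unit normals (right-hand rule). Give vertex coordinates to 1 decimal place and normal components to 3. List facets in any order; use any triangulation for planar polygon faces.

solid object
 facet normal -0.688 -0.696 -0.206
  outer loop
   vertex 1.7 3.6 0.4
   vertex 3.1 1.3 3.5
   vertex 0.6 3.8 3.4
  endloop
 endfacet
 facet normal 0.097 -0.778 -0.621
  outer loop
   vertex 1.7 3.6 0.4
   vertex 3.6 2.4 2.2
   vertex 3.1 1.3 3.5
  endloop
 endfacet
 facet normal 0.347 0.381 0.857
  outer loop
   vertex 3.4 3.5 2.4
   vertex 0.6 3.8 3.4
   vertex 3.1 1.3 3.5
  endloop
 endfacet
 facet normal 0.903 0.088 0.421
  outer loop
   vertex 3.4 3.5 2.4
   vertex 3.1 1.3 3.5
   vertex 3.6 2.4 2.2
  endloop
 endfacet
 facet normal 0.095 0.995 -0.031
  outer loop
   vertex 3.4 3.5 2.4
   vertex 1.7 3.6 0.4
   vertex 0.6 3.8 3.4
  endloop
 endfacet
 facet normal 0.744 0.248 -0.620
  outer loop
   vertex 3.4 3.5 2.4
   vertex 3.6 2.4 2.2
   vertex 1.7 3.6 0.4
  endloop
 endfacet
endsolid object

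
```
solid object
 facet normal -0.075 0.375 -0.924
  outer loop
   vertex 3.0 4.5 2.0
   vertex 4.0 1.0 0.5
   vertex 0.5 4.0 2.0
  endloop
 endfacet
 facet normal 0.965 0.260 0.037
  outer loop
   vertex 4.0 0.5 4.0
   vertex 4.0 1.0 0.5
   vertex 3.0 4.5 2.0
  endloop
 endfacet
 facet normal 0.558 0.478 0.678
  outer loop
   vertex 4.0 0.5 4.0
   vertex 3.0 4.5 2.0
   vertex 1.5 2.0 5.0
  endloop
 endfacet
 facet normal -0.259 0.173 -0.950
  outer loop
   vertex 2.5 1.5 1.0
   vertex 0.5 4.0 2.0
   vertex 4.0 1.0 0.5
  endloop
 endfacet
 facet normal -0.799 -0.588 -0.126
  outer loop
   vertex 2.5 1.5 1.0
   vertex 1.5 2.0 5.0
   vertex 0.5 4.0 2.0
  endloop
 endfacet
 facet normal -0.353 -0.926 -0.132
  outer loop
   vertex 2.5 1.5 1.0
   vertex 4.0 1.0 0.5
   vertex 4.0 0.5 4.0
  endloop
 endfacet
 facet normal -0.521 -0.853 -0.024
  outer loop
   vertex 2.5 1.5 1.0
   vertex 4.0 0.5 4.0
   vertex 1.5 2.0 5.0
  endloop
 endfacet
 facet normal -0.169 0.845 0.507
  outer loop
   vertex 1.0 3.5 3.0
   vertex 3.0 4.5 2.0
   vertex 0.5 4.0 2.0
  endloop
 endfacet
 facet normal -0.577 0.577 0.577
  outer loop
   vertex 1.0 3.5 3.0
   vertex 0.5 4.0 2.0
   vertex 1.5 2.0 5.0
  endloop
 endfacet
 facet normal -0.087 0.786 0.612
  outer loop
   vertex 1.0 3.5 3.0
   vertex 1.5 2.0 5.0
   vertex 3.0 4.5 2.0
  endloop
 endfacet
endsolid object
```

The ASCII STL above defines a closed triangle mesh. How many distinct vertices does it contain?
7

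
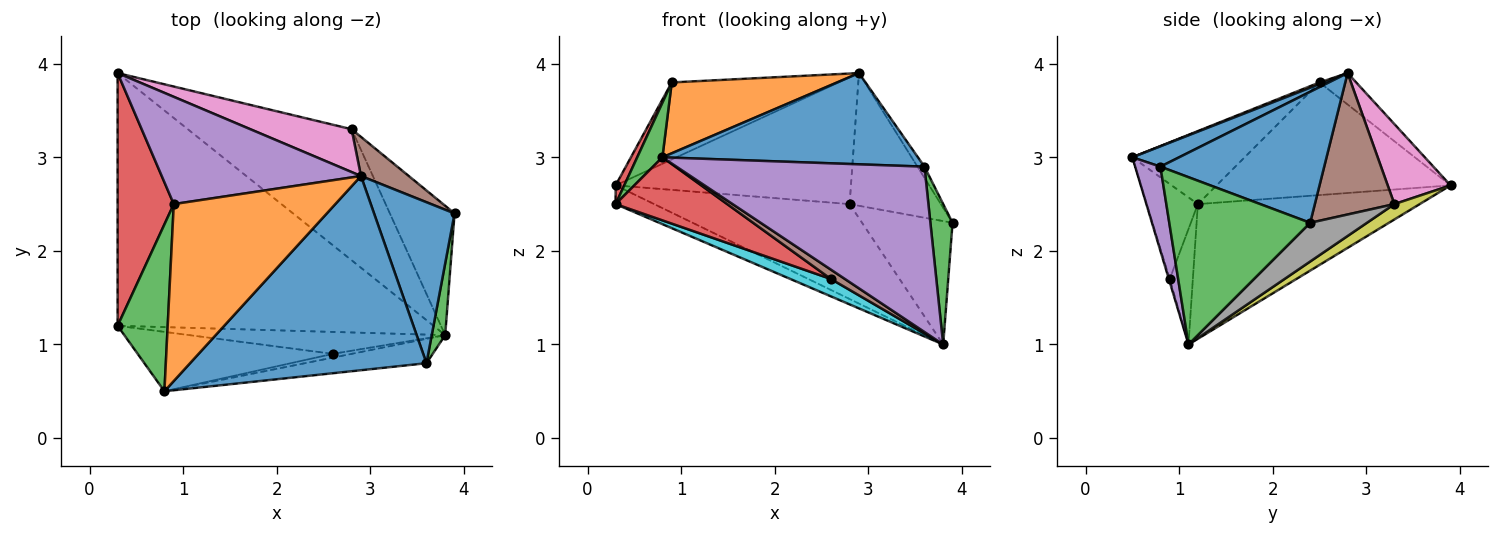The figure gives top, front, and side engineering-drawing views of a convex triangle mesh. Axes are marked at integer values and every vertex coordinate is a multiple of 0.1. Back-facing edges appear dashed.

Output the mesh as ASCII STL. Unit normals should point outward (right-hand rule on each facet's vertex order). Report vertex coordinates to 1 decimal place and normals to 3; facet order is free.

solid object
 facet normal 0.852 0.036 0.523
  outer loop
   vertex 3.6 0.8 2.9
   vertex 3.9 2.4 2.3
   vertex 2.9 2.8 3.9
  endloop
 endfacet
 facet normal -0.391 0.068 -0.918
  outer loop
   vertex 3.8 1.1 1.0
   vertex 0.3 1.2 2.5
   vertex 0.3 3.9 2.7
  endloop
 endfacet
 facet normal 0.985 -0.155 0.079
  outer loop
   vertex 3.8 1.1 1.0
   vertex 3.9 2.4 2.3
   vertex 3.6 0.8 2.9
  endloop
 endfacet
 facet normal -0.894 -0.033 0.446
  outer loop
   vertex 0.9 2.5 3.8
   vertex 0.3 3.9 2.7
   vertex 0.3 1.2 2.5
  endloop
 endfacet
 facet normal -0.127 0.579 0.806
  outer loop
   vertex 0.9 2.5 3.8
   vertex 2.9 2.8 3.9
   vertex 0.3 3.9 2.7
  endloop
 endfacet
 facet normal 0.641 0.736 0.217
  outer loop
   vertex 2.8 3.3 2.5
   vertex 2.9 2.8 3.9
   vertex 3.9 2.4 2.3
  endloop
 endfacet
 facet normal 0.245 0.918 0.310
  outer loop
   vertex 2.8 3.3 2.5
   vertex 0.3 3.9 2.7
   vertex 2.9 2.8 3.9
  endloop
 endfacet
 facet normal 0.397 0.633 -0.664
  outer loop
   vertex 2.8 3.3 2.5
   vertex 3.9 2.4 2.3
   vertex 3.8 1.1 1.0
  endloop
 endfacet
 facet normal 0.076 0.585 -0.807
  outer loop
   vertex 2.8 3.3 2.5
   vertex 3.8 1.1 1.0
   vertex 0.3 3.9 2.7
  endloop
 endfacet
 facet normal -0.333 -0.586 -0.739
  outer loop
   vertex 2.6 0.9 1.7
   vertex 0.3 1.2 2.5
   vertex 3.8 1.1 1.0
  endloop
 endfacet
 facet normal 0.078 -0.424 0.902
  outer loop
   vertex 0.8 0.5 3.0
   vertex 3.6 0.8 2.9
   vertex 2.9 2.8 3.9
  endloop
 endfacet
 facet normal 0.009 -0.372 0.928
  outer loop
   vertex 0.8 0.5 3.0
   vertex 2.9 2.8 3.9
   vertex 0.9 2.5 3.8
  endloop
 endfacet
 facet normal -0.811 -0.182 0.556
  outer loop
   vertex 0.8 0.5 3.0
   vertex 0.9 2.5 3.8
   vertex 0.3 1.2 2.5
  endloop
 endfacet
 facet normal -0.316 -0.691 -0.650
  outer loop
   vertex 0.8 0.5 3.0
   vertex 0.3 1.2 2.5
   vertex 2.6 0.9 1.7
  endloop
 endfacet
 facet normal 0.100 -0.984 -0.145
  outer loop
   vertex 0.8 0.5 3.0
   vertex 3.8 1.1 1.0
   vertex 3.6 0.8 2.9
  endloop
 endfacet
 facet normal -0.062 -0.927 -0.371
  outer loop
   vertex 0.8 0.5 3.0
   vertex 2.6 0.9 1.7
   vertex 3.8 1.1 1.0
  endloop
 endfacet
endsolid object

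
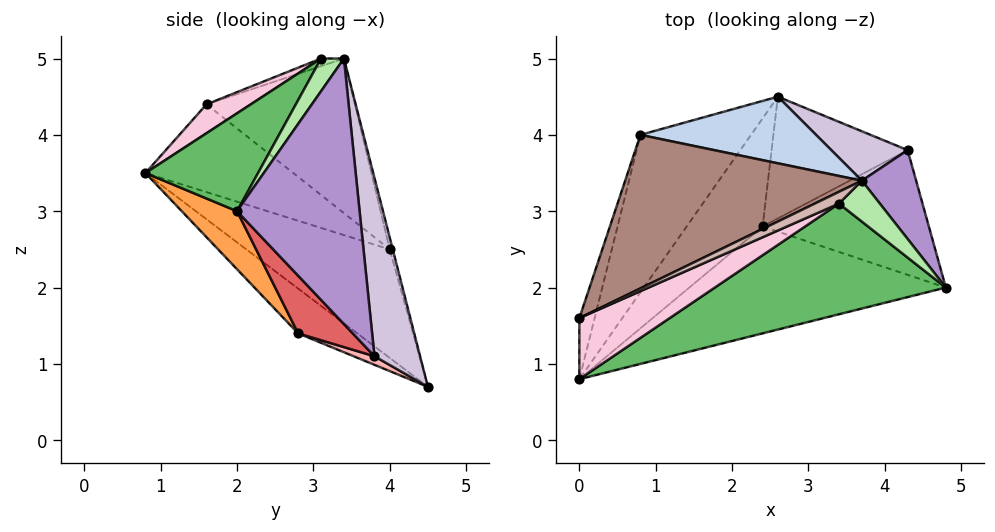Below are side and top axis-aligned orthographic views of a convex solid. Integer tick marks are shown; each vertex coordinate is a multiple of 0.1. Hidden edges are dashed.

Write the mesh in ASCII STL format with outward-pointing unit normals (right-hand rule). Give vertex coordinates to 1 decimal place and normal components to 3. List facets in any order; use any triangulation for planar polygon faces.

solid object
 facet normal -0.700 -0.048 -0.713
  outer loop
   vertex 0.8 4.0 2.5
   vertex 2.6 4.5 0.7
   vertex 0.0 0.8 3.5
  endloop
 endfacet
 facet normal -0.017 0.968 0.252
  outer loop
   vertex 0.8 4.0 2.5
   vertex 3.7 3.4 5.0
   vertex 2.6 4.5 0.7
  endloop
 endfacet
 facet normal 0.135 -0.790 -0.598
  outer loop
   vertex 2.4 2.8 1.4
   vertex 4.8 2.0 3.0
   vertex 0.0 0.8 3.5
  endloop
 endfacet
 facet normal -0.487 -0.283 -0.826
  outer loop
   vertex 2.4 2.8 1.4
   vertex 0.0 0.8 3.5
   vertex 2.6 4.5 0.7
  endloop
 endfacet
 facet normal 0.253 -0.762 0.596
  outer loop
   vertex 3.4 3.1 5.0
   vertex 0.0 0.8 3.5
   vertex 4.8 2.0 3.0
  endloop
 endfacet
 facet normal 0.530 -0.530 0.662
  outer loop
   vertex 3.4 3.1 5.0
   vertex 4.8 2.0 3.0
   vertex 3.7 3.4 5.0
  endloop
 endfacet
 facet normal 0.243 -0.671 -0.700
  outer loop
   vertex 4.3 3.8 1.1
   vertex 4.8 2.0 3.0
   vertex 2.4 2.8 1.4
  endloop
 endfacet
 facet normal 0.058 -0.386 -0.921
  outer loop
   vertex 4.3 3.8 1.1
   vertex 2.4 2.8 1.4
   vertex 2.6 4.5 0.7
  endloop
 endfacet
 facet normal 0.882 0.435 0.180
  outer loop
   vertex 4.3 3.8 1.1
   vertex 3.7 3.4 5.0
   vertex 4.8 2.0 3.0
  endloop
 endfacet
 facet normal 0.347 0.926 0.148
  outer loop
   vertex 4.3 3.8 1.1
   vertex 2.6 4.5 0.7
   vertex 3.7 3.4 5.0
  endloop
 endfacet
 facet normal -0.418 0.645 0.639
  outer loop
   vertex 0.0 1.6 4.4
   vertex 3.7 3.4 5.0
   vertex 0.8 4.0 2.5
  endloop
 endfacet
 facet normal -0.288 0.288 0.913
  outer loop
   vertex 0.0 1.6 4.4
   vertex 3.4 3.1 5.0
   vertex 3.7 3.4 5.0
  endloop
 endfacet
 facet normal -0.967 0.189 -0.168
  outer loop
   vertex 0.0 1.6 4.4
   vertex 0.8 4.0 2.5
   vertex 0.0 0.8 3.5
  endloop
 endfacet
 facet normal 0.208 -0.731 0.650
  outer loop
   vertex 0.0 1.6 4.4
   vertex 0.0 0.8 3.5
   vertex 3.4 3.1 5.0
  endloop
 endfacet
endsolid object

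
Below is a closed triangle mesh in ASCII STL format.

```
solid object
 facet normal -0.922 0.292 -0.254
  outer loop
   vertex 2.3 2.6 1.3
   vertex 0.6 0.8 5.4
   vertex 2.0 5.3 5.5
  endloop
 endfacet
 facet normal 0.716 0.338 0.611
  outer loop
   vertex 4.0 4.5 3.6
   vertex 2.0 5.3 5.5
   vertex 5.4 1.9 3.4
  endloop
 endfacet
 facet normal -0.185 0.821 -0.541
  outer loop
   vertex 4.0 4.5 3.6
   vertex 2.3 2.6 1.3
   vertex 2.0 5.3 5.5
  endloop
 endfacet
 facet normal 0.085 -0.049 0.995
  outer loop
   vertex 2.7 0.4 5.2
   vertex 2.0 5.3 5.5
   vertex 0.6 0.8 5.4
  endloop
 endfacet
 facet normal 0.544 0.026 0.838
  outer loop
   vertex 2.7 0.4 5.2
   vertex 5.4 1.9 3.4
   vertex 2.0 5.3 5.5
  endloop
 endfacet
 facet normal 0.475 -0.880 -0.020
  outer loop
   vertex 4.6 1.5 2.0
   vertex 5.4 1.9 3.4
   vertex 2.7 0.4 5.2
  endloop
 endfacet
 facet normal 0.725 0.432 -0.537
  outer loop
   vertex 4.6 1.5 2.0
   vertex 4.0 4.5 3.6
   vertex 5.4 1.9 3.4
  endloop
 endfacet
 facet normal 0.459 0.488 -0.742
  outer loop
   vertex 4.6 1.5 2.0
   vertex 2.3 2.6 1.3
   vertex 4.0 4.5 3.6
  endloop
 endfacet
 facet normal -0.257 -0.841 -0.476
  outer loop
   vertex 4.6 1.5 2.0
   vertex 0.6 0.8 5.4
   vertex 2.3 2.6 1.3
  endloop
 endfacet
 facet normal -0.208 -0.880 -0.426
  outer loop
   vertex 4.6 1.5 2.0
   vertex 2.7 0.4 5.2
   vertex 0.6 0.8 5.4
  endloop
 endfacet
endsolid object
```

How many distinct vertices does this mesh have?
7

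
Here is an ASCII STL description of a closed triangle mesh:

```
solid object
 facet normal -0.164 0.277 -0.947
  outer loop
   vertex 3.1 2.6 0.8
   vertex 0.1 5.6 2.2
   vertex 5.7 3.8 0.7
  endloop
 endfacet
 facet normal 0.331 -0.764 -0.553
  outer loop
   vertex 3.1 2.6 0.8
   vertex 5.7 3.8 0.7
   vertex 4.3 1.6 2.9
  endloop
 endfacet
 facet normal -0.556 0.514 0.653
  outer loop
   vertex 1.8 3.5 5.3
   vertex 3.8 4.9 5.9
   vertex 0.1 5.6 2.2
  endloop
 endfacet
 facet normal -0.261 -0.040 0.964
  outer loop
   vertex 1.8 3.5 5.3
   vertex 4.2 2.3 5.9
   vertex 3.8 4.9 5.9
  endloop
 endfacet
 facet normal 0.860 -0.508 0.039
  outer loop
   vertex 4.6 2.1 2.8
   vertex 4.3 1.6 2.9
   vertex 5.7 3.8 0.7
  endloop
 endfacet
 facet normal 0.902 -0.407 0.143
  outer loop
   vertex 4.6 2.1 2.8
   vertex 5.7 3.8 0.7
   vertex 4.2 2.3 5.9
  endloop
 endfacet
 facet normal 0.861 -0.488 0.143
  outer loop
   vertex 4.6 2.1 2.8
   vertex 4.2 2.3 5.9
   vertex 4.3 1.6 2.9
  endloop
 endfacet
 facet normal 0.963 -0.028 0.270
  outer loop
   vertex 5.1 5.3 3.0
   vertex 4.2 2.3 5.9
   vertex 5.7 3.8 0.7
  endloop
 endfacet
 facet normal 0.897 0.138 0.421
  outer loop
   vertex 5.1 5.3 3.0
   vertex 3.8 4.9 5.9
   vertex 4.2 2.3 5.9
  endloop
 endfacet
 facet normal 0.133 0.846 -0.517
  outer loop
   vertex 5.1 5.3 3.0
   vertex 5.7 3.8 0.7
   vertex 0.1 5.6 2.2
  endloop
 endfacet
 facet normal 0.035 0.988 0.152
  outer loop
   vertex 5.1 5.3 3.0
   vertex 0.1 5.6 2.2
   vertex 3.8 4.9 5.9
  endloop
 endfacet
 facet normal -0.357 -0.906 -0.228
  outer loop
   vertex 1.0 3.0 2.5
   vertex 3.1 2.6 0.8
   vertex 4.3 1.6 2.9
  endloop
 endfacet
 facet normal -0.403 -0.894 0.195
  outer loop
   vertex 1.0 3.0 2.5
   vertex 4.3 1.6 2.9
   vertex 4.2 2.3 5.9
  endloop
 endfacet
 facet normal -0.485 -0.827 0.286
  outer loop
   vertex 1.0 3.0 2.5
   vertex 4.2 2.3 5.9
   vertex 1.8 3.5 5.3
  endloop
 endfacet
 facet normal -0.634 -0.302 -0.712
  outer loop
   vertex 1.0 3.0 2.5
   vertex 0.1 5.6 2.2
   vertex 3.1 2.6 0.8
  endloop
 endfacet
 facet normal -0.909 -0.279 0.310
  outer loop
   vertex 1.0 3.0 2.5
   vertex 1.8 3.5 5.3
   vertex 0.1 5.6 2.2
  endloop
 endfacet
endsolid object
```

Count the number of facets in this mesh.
16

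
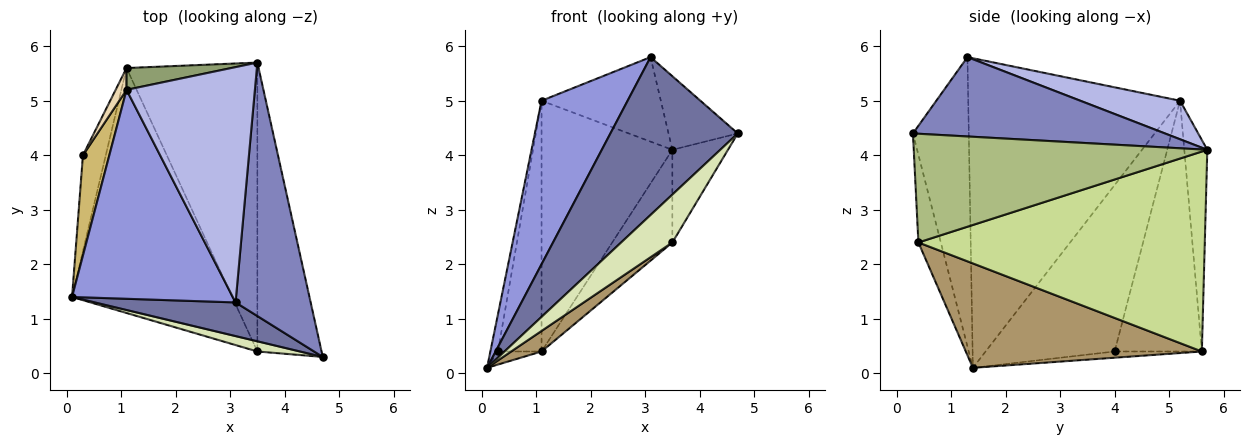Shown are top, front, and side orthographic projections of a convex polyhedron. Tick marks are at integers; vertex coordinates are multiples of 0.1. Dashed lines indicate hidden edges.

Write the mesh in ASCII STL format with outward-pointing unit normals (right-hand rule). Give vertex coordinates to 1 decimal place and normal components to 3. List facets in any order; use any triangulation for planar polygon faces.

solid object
 facet normal -0.394 -0.899 0.192
  outer loop
   vertex 3.1 1.3 5.8
   vertex 0.1 1.4 0.1
   vertex 4.7 0.3 4.4
  endloop
 endfacet
 facet normal 0.712 0.196 0.674
  outer loop
   vertex 3.1 1.3 5.8
   vertex 4.7 0.3 4.4
   vertex 3.5 5.7 4.1
  endloop
 endfacet
 facet normal -0.835 -0.339 0.433
  outer loop
   vertex 1.1 5.2 5.0
   vertex 0.1 1.4 0.1
   vertex 3.1 1.3 5.8
  endloop
 endfacet
 facet normal 0.272 0.325 0.906
  outer loop
   vertex 1.1 5.2 5.0
   vertex 3.1 1.3 5.8
   vertex 3.5 5.7 4.1
  endloop
 endfacet
 facet normal -0.172 0.981 0.085
  outer loop
   vertex 1.1 5.6 0.4
   vertex 1.1 5.2 5.0
   vertex 3.5 5.7 4.1
  endloop
 endfacet
 facet normal 0.850 0.161 -0.502
  outer loop
   vertex 3.5 0.4 2.4
   vertex 3.5 5.7 4.1
   vertex 4.7 0.3 4.4
  endloop
 endfacet
 facet normal 0.824 0.173 -0.539
  outer loop
   vertex 3.5 0.4 2.4
   vertex 1.1 5.6 0.4
   vertex 3.5 5.7 4.1
  endloop
 endfacet
 facet normal -0.394 -0.899 0.191
  outer loop
   vertex 3.5 0.4 2.4
   vertex 4.7 0.3 4.4
   vertex 0.1 1.4 0.1
  endloop
 endfacet
 facet normal 0.545 -0.070 -0.836
  outer loop
   vertex 3.5 0.4 2.4
   vertex 0.1 1.4 0.1
   vertex 1.1 5.6 0.4
  endloop
 endfacet
 facet normal -0.986 0.058 0.156
  outer loop
   vertex 0.3 4.0 0.4
   vertex 0.1 1.4 0.1
   vertex 1.1 5.2 5.0
  endloop
 endfacet
 facet normal -0.261 0.130 -0.957
  outer loop
   vertex 0.3 4.0 0.4
   vertex 1.1 5.6 0.4
   vertex 0.1 1.4 0.1
  endloop
 endfacet
 facet normal -0.894 0.447 0.039
  outer loop
   vertex 0.3 4.0 0.4
   vertex 1.1 5.2 5.0
   vertex 1.1 5.6 0.4
  endloop
 endfacet
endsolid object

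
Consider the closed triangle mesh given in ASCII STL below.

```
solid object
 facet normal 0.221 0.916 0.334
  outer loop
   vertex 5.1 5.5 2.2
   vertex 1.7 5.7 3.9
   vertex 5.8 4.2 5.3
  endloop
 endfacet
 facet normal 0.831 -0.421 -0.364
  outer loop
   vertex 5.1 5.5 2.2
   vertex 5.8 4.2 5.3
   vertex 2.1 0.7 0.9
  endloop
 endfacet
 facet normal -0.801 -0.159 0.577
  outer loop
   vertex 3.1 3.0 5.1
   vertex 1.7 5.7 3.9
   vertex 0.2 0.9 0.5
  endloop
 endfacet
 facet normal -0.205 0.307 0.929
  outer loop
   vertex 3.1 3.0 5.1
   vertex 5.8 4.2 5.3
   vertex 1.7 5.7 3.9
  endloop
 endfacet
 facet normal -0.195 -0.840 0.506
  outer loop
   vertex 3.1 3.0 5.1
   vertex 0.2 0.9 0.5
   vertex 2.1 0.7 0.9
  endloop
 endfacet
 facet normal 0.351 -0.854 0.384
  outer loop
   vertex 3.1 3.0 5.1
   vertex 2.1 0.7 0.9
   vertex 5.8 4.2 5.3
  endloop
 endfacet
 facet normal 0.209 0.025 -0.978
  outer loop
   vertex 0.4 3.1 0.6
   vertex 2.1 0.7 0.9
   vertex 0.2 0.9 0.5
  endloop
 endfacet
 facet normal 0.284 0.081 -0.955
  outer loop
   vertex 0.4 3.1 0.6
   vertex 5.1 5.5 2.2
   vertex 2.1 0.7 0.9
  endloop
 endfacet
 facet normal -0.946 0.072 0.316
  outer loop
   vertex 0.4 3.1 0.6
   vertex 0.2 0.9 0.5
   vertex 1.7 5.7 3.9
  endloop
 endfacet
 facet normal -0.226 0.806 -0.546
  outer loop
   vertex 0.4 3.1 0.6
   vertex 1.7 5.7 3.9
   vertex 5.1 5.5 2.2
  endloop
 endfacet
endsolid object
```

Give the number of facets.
10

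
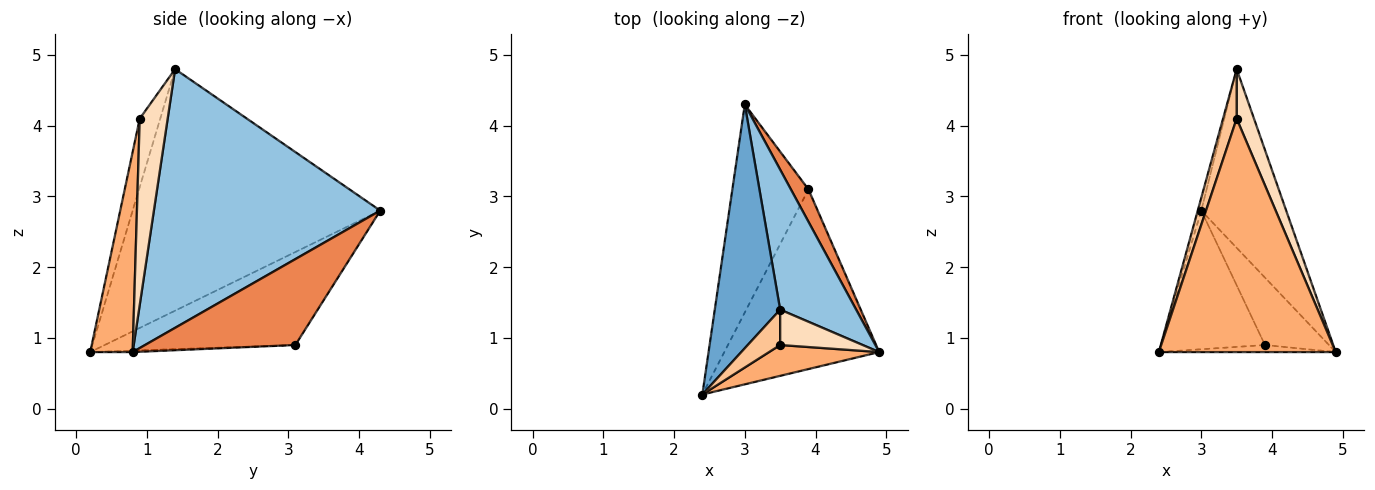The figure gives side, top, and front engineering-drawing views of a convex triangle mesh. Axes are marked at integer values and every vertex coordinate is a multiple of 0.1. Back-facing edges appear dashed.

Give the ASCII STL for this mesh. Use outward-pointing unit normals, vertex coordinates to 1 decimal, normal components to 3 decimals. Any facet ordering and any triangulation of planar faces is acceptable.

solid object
 facet normal -0.965 0.014 0.261
  outer loop
   vertex 3.5 1.4 4.8
   vertex 3.0 4.3 2.8
   vertex 2.4 0.2 0.8
  endloop
 endfacet
 facet normal 0.903 0.339 0.265
  outer loop
   vertex 3.5 1.4 4.8
   vertex 4.9 0.8 0.8
   vertex 3.0 4.3 2.8
  endloop
 endfacet
 facet normal -0.009 0.039 -0.999
  outer loop
   vertex 3.9 3.1 0.9
   vertex 4.9 0.8 0.8
   vertex 2.4 0.2 0.8
  endloop
 endfacet
 facet normal -0.713 0.389 -0.583
  outer loop
   vertex 3.9 3.1 0.9
   vertex 2.4 0.2 0.8
   vertex 3.0 4.3 2.8
  endloop
 endfacet
 facet normal 0.904 0.385 0.185
  outer loop
   vertex 3.9 3.1 0.9
   vertex 3.0 4.3 2.8
   vertex 4.9 0.8 0.8
  endloop
 endfacet
 facet normal 0.231 -0.964 0.127
  outer loop
   vertex 3.5 0.9 4.1
   vertex 2.4 0.2 0.8
   vertex 4.9 0.8 0.8
  endloop
 endfacet
 facet normal -0.775 -0.514 0.367
  outer loop
   vertex 3.5 0.9 4.1
   vertex 3.5 1.4 4.8
   vertex 2.4 0.2 0.8
  endloop
 endfacet
 facet normal 0.795 -0.493 0.352
  outer loop
   vertex 3.5 0.9 4.1
   vertex 4.9 0.8 0.8
   vertex 3.5 1.4 4.8
  endloop
 endfacet
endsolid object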